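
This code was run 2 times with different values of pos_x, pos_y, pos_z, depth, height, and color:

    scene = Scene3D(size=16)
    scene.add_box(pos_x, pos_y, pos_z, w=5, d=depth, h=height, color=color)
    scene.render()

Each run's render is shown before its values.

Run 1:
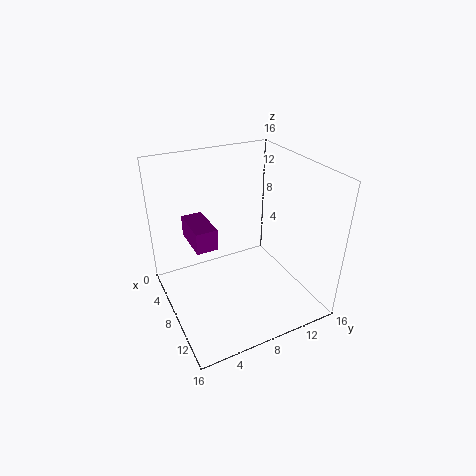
pos_x = 2; pos_y = 3.5; pos_z = 6.5; depth = 2.5; height = 2.5; color = 'purple'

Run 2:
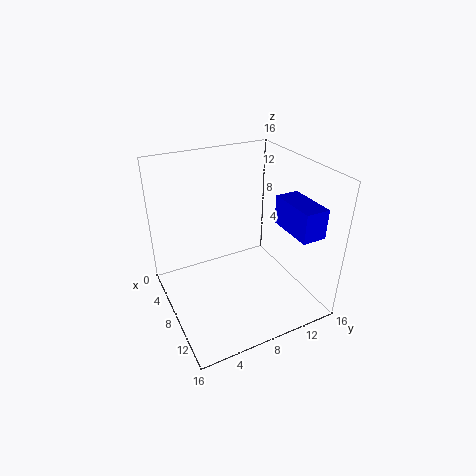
pos_x = 10.5; pos_y = 11; pos_z = 10.5; depth = 2.5; height = 3; color = 'blue'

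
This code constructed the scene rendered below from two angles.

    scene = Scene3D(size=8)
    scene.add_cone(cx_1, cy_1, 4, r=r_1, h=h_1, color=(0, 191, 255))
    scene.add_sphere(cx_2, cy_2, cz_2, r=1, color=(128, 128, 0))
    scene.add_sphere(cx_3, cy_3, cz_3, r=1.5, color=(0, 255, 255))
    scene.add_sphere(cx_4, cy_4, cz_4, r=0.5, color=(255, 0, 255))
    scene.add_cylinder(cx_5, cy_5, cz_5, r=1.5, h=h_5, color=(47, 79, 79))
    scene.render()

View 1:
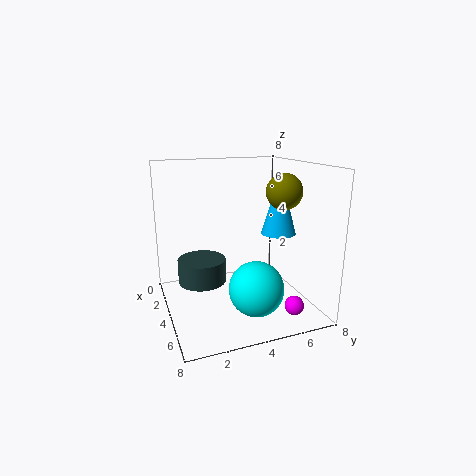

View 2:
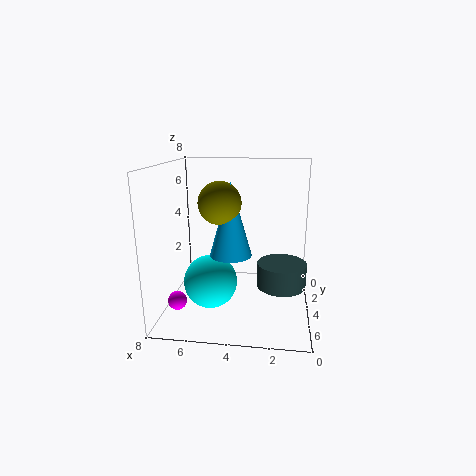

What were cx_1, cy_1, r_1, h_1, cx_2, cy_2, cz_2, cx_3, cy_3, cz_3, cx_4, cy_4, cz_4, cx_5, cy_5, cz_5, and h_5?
cx_1 = 4, cy_1 = 6.5, r_1 = 1, h_1 = 3.5, cx_2 = 4.5, cy_2 = 6.5, cz_2 = 6.5, cx_3 = 5.5, cy_3 = 4.5, cz_3 = 1.5, cx_4 = 7, cy_4 = 6, cz_4 = 1, cx_5 = 1.5, cy_5 = 2.5, cz_5 = 0.5, h_5 = 1.5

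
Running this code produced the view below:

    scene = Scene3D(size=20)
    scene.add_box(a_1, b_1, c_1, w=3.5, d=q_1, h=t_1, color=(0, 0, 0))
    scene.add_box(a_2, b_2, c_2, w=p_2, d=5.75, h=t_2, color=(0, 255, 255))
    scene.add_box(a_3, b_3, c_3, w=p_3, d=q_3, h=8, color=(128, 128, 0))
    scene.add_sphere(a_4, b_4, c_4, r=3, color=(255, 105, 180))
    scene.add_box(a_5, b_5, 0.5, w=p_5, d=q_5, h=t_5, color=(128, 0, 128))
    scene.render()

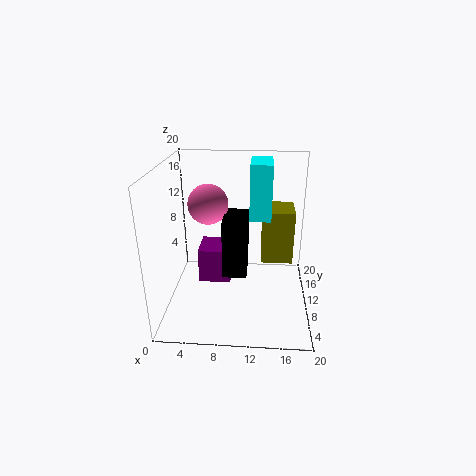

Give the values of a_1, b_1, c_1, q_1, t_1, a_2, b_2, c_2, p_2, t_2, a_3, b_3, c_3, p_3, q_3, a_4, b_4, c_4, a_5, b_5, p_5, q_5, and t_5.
a_1 = 7.75; b_1 = 9.5; c_1 = 3.75; q_1 = 6; t_1 = 8.5; a_2 = 11.5; b_2 = 10.5; c_2 = 12.25; p_2 = 3; t_2 = 7.75; a_3 = 13.25; b_3 = 12.5; c_3 = 4.75; p_3 = 4.75; q_3 = 5.25; a_4 = 5.25; b_4 = 14.25; c_4 = 13.25; a_5 = 3.5; b_5 = 13; p_5 = 5; q_5 = 5.25; t_5 = 5.5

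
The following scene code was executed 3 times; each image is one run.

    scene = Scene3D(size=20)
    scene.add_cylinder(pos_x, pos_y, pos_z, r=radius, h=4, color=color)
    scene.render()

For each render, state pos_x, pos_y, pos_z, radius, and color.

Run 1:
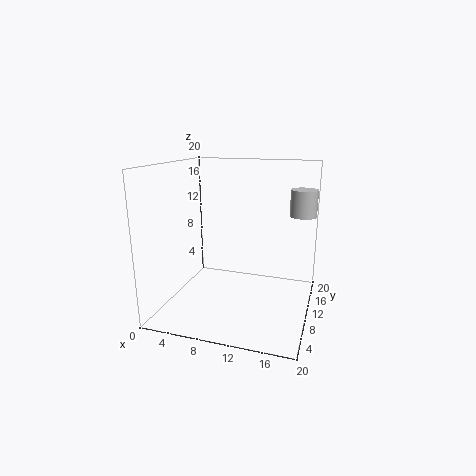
pos_x = 18
pos_y = 17
pos_z = 12
radius = 2
color = 'lightgray'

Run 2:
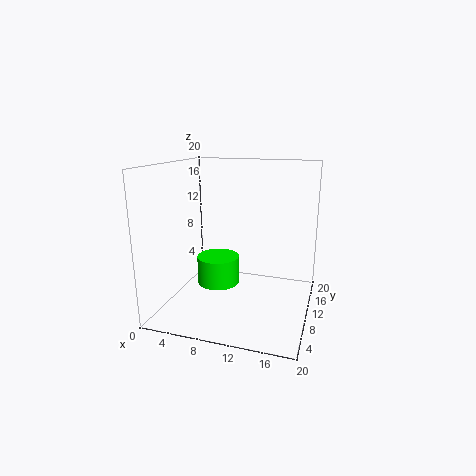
pos_x = 7
pos_y = 10
pos_z = 3
radius = 3
color = 'lime'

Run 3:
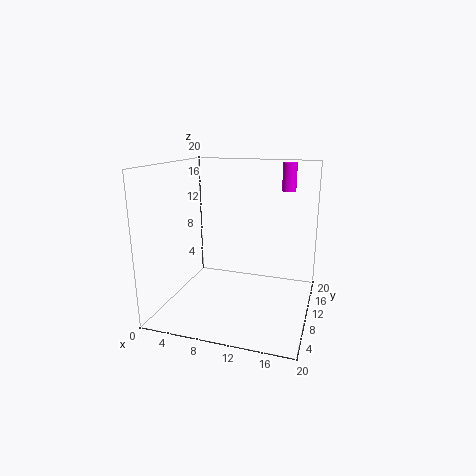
pos_x = 16
pos_y = 15
pos_z = 16
radius = 1
color = 'magenta'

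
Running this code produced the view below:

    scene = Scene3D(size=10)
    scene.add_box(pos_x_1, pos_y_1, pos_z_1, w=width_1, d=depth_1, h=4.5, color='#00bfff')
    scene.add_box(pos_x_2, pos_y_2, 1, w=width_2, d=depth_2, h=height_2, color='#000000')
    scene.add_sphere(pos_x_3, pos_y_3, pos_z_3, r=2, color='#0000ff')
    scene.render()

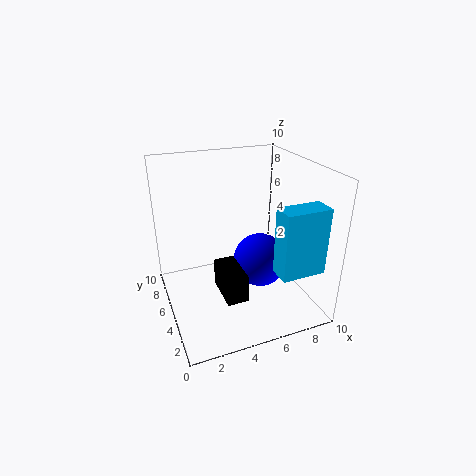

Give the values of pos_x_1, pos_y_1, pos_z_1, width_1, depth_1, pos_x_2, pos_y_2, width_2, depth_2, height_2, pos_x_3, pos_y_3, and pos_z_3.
pos_x_1 = 6.5; pos_y_1 = 1; pos_z_1 = 3.5; width_1 = 3; depth_1 = 1.5; pos_x_2 = 3.5; pos_y_2 = 3; width_2 = 1.5; depth_2 = 3; height_2 = 2; pos_x_3 = 7; pos_y_3 = 5.5; pos_z_3 = 2.5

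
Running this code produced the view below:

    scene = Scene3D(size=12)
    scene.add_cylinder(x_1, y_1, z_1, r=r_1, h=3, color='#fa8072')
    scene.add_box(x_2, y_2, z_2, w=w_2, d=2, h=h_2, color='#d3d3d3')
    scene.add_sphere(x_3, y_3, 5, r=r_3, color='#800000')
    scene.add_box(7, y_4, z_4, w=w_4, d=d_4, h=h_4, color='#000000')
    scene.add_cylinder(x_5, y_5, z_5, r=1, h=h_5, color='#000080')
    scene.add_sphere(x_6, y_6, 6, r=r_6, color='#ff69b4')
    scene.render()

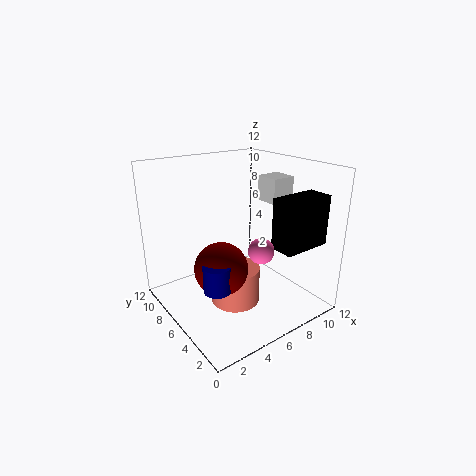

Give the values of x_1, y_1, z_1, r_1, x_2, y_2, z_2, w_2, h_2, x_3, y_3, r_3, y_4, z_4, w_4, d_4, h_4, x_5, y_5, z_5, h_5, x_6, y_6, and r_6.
x_1 = 5
y_1 = 5
z_1 = 1
r_1 = 2
x_2 = 8
y_2 = 4
z_2 = 9
w_2 = 2
h_2 = 2
x_3 = 3
y_3 = 4
r_3 = 2
y_4 = 1
z_4 = 6
w_4 = 4
d_4 = 2
h_4 = 4
x_5 = 2
y_5 = 3
z_5 = 4
h_5 = 2
x_6 = 6
y_6 = 3
r_6 = 1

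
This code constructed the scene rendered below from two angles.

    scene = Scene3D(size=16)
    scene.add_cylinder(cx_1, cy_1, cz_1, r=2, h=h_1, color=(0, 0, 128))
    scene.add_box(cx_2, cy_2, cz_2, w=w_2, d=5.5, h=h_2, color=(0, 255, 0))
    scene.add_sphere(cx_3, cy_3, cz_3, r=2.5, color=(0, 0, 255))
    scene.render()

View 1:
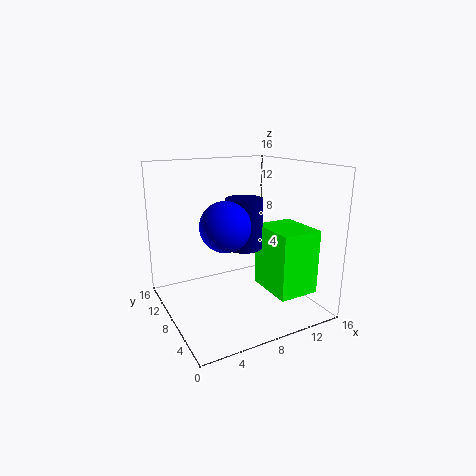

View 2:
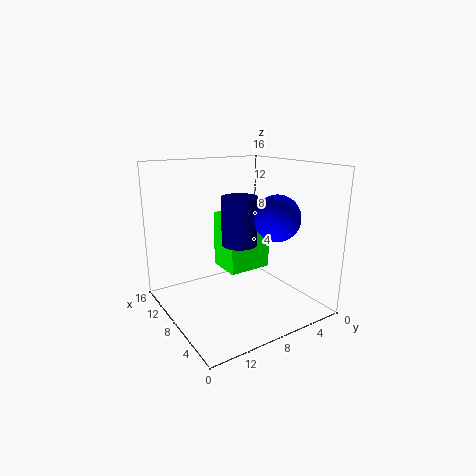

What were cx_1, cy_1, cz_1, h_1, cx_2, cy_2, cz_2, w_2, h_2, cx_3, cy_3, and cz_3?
cx_1 = 8.5
cy_1 = 7.5
cz_1 = 7
h_1 = 5.5
cx_2 = 10
cy_2 = 2
cz_2 = 2.5
w_2 = 4.5
h_2 = 7
cx_3 = 5
cy_3 = 5
cz_3 = 10.5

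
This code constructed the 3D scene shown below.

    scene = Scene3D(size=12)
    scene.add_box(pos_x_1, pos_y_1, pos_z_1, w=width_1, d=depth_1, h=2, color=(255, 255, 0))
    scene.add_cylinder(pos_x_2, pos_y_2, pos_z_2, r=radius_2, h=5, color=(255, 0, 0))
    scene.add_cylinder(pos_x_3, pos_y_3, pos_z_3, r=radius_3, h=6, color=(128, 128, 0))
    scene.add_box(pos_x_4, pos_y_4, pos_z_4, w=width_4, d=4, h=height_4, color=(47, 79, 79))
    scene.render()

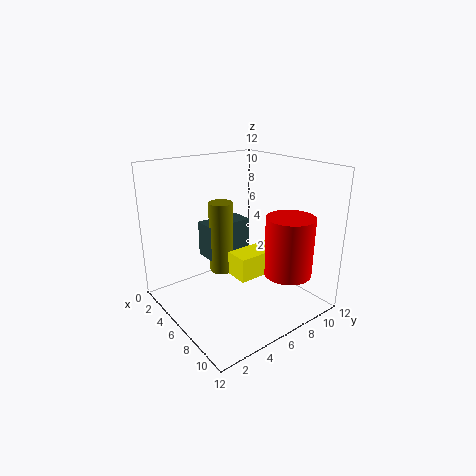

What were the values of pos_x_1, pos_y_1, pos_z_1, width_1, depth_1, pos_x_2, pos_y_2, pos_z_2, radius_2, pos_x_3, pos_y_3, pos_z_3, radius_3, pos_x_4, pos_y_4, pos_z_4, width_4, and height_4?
pos_x_1 = 6, pos_y_1 = 5, pos_z_1 = 3, width_1 = 2, depth_1 = 4, pos_x_2 = 9, pos_y_2 = 9, pos_z_2 = 3, radius_2 = 2, pos_x_3 = 5, pos_y_3 = 5, pos_z_3 = 3, radius_3 = 1, pos_x_4 = 3, pos_y_4 = 4, pos_z_4 = 4, width_4 = 2, height_4 = 3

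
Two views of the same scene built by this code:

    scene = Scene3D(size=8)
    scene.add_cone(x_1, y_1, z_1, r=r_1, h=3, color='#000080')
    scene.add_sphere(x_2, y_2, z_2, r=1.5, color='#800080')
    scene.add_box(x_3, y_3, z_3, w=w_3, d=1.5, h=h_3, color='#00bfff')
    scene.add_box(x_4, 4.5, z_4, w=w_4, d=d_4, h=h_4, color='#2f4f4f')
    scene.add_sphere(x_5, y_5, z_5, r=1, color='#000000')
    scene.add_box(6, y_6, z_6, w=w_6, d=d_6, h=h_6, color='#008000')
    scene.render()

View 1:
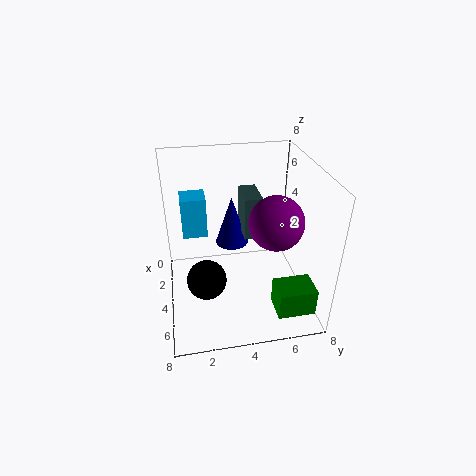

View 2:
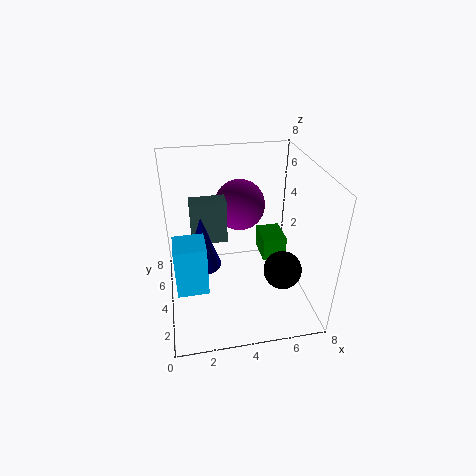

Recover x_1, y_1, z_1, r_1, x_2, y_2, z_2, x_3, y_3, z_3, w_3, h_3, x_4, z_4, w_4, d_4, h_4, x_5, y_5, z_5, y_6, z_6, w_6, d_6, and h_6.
x_1 = 2, y_1 = 4, z_1 = 2.5, r_1 = 1, x_2 = 4.5, y_2 = 6, z_2 = 5, x_3 = 0.5, y_3 = 1, z_3 = 3, w_3 = 1.5, h_3 = 2.5, x_4 = 1.5, z_4 = 3.5, w_4 = 2, d_4 = 1, h_4 = 2.5, x_5 = 6, y_5 = 2, z_5 = 3, y_6 = 5.5, z_6 = 1, w_6 = 1.5, d_6 = 2, h_6 = 1.5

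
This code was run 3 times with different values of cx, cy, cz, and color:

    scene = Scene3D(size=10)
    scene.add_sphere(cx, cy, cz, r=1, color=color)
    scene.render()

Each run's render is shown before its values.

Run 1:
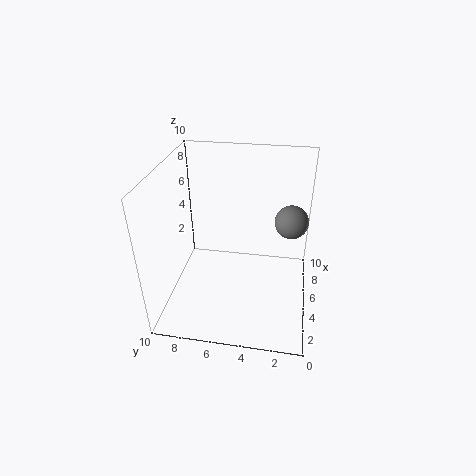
cx = 3.5, cy = 1.5, cz = 7.5, color = 'gray'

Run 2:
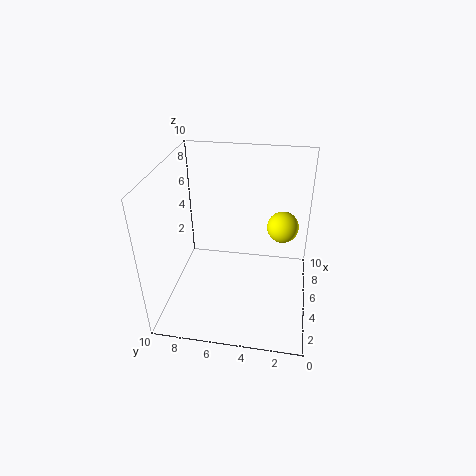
cx = 4.5, cy = 2, cz = 6.5, color = 'yellow'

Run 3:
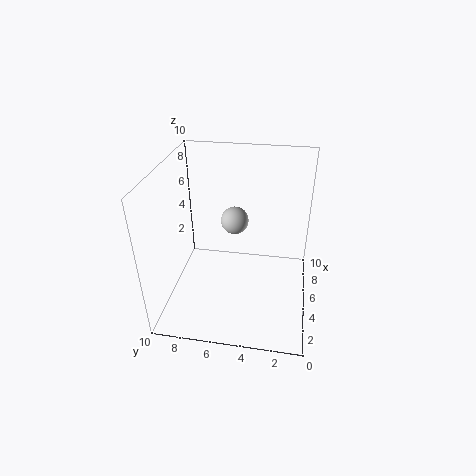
cx = 6.5, cy = 5.5, cz = 5.5, color = 'lightgray'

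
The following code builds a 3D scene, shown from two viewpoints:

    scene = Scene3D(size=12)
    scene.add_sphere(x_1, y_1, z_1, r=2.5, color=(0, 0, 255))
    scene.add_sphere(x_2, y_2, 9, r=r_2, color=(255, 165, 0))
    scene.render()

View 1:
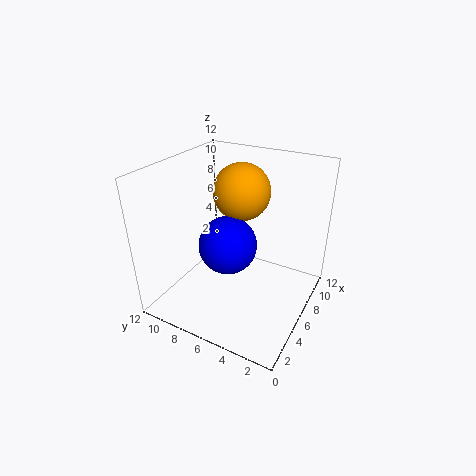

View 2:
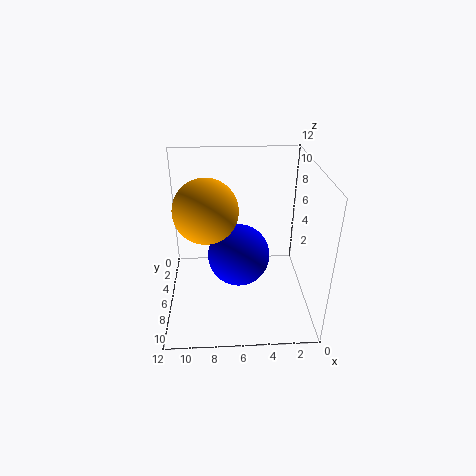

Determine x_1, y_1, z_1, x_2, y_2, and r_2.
x_1 = 6; y_1 = 7; z_1 = 5; x_2 = 8.5; y_2 = 7; r_2 = 2.5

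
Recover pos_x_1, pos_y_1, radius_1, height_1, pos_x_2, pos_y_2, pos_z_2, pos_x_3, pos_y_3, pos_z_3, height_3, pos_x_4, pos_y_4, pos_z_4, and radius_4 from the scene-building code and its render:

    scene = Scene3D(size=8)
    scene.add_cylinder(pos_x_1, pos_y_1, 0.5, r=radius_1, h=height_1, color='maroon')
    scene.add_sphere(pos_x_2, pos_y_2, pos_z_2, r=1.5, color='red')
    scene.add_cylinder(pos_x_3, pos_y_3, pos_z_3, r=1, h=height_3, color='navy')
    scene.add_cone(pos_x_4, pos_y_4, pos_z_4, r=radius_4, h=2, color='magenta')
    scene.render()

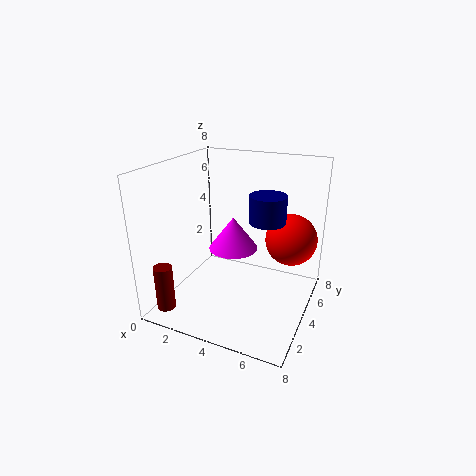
pos_x_1 = 1
pos_y_1 = 1
radius_1 = 0.5
height_1 = 2.5
pos_x_2 = 6.5
pos_y_2 = 6
pos_z_2 = 3.5
pos_x_3 = 5.5
pos_y_3 = 4.5
pos_z_3 = 5
height_3 = 1.5
pos_x_4 = 3
pos_y_4 = 5.5
pos_z_4 = 2.5
radius_4 = 1.5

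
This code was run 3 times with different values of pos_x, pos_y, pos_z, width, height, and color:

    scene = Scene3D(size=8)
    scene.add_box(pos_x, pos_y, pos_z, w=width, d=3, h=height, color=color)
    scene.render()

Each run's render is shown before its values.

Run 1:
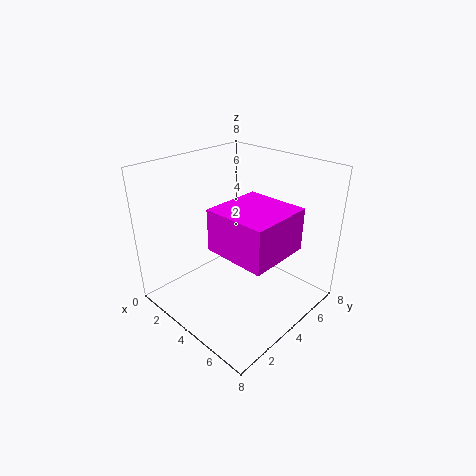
pos_x = 5, pos_y = 1, pos_z = 5, width = 3, height = 2, color = 'magenta'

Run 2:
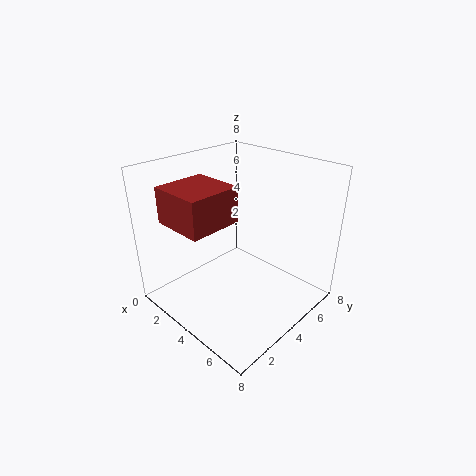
pos_x = 1, pos_y = 1, pos_z = 5, width = 3, height = 2, color = 'brown'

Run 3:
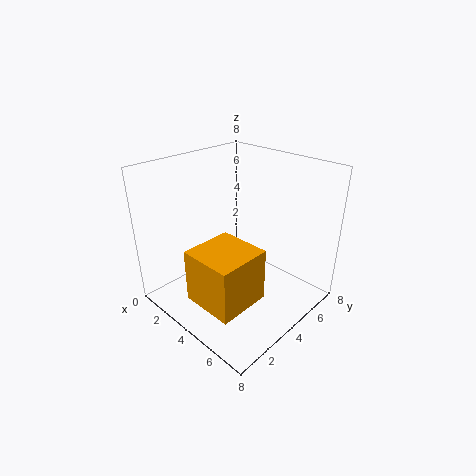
pos_x = 3, pos_y = 1, pos_z = 1, width = 3, height = 3, color = 'orange'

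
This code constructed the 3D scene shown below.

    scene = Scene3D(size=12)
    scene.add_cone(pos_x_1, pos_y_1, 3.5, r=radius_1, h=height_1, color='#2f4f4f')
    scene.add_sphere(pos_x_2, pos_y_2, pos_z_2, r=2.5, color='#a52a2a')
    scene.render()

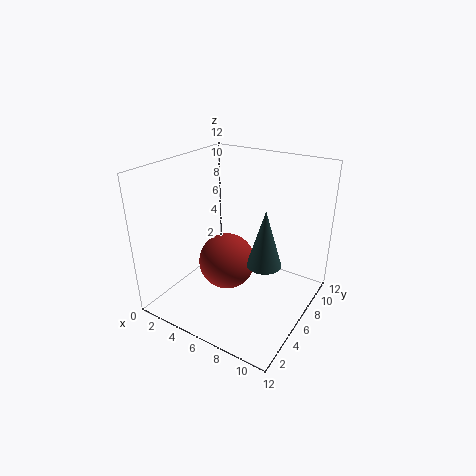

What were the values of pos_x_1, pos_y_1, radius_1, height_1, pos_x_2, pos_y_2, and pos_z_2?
pos_x_1 = 8, pos_y_1 = 7, radius_1 = 1.5, height_1 = 5, pos_x_2 = 4.5, pos_y_2 = 6.5, pos_z_2 = 3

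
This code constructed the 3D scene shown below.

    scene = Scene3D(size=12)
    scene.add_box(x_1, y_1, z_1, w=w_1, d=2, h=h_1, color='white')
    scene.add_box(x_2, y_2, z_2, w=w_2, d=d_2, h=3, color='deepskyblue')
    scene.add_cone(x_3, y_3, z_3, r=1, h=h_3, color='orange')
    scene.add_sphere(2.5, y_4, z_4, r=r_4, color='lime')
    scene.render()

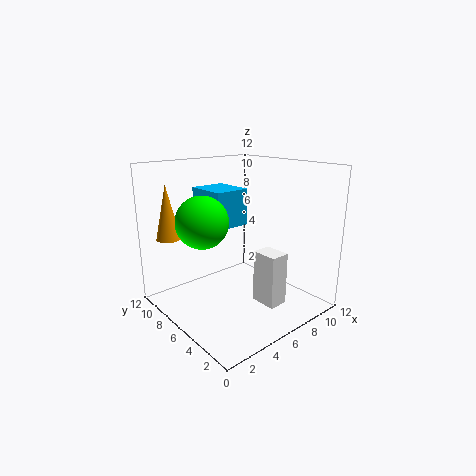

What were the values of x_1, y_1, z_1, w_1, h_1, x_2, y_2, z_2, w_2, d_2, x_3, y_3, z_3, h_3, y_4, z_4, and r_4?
x_1 = 5, y_1 = 1, z_1 = 2, w_1 = 1.5, h_1 = 4, x_2 = 4, y_2 = 6, z_2 = 7, w_2 = 3, d_2 = 3.5, x_3 = 1.5, y_3 = 9.5, z_3 = 6, h_3 = 4.5, y_4 = 6, z_4 = 8, r_4 = 2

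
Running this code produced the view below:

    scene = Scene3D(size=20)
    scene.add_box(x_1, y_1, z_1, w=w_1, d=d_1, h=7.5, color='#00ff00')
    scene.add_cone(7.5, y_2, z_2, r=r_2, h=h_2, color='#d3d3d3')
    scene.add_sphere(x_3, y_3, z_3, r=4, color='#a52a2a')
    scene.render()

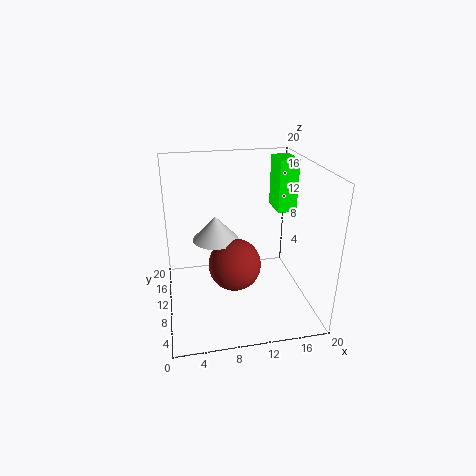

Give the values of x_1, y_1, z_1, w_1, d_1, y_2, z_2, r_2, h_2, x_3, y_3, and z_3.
x_1 = 16.25
y_1 = 11.75
z_1 = 12.5
w_1 = 2.75
d_1 = 4.5
y_2 = 14.75
z_2 = 7.75
r_2 = 3.5
h_2 = 3.75
x_3 = 10
y_3 = 12.5
z_3 = 4.25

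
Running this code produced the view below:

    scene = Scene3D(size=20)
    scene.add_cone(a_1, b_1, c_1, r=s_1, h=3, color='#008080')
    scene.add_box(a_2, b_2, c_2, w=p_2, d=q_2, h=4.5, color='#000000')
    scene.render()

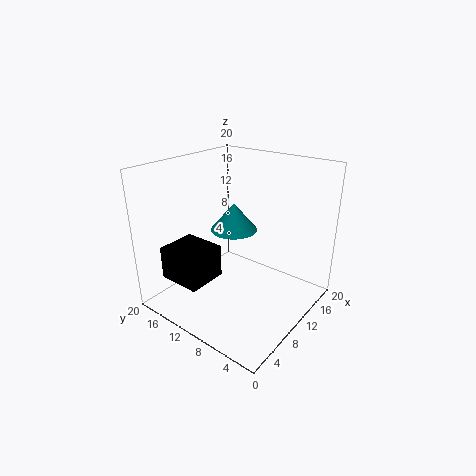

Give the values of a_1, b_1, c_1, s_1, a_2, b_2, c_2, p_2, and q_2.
a_1 = 3.5; b_1 = 5.5; c_1 = 15; s_1 = 2.5; a_2 = 2; b_2 = 11; c_2 = 5; p_2 = 5.5; q_2 = 6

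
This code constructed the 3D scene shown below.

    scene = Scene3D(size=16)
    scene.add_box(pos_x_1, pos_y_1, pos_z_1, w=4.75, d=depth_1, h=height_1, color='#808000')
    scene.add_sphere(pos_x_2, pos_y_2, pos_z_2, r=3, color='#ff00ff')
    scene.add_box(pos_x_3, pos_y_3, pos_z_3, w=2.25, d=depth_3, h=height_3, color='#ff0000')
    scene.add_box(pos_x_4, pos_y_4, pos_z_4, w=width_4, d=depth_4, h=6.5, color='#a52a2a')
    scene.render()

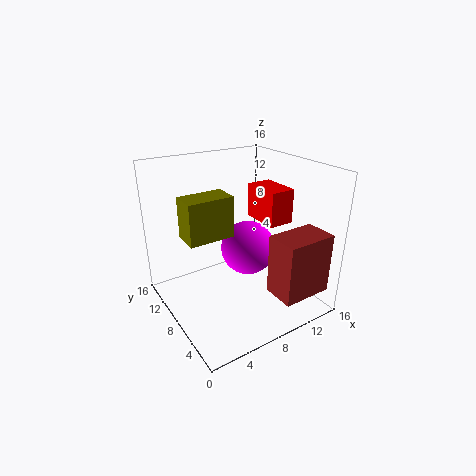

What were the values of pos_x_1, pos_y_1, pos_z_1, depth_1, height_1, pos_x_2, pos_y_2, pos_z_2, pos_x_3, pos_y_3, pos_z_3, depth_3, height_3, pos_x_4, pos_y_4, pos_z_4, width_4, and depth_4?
pos_x_1 = 1.5
pos_y_1 = 6
pos_z_1 = 9.5
depth_1 = 2.75
height_1 = 4.25
pos_x_2 = 9
pos_y_2 = 7.5
pos_z_2 = 6.75
pos_x_3 = 6.5
pos_y_3 = 0.5
pos_z_3 = 12.5
depth_3 = 3.5
height_3 = 3
pos_x_4 = 9
pos_y_4 = 0.25
pos_z_4 = 3.25
width_4 = 5.5
depth_4 = 3.5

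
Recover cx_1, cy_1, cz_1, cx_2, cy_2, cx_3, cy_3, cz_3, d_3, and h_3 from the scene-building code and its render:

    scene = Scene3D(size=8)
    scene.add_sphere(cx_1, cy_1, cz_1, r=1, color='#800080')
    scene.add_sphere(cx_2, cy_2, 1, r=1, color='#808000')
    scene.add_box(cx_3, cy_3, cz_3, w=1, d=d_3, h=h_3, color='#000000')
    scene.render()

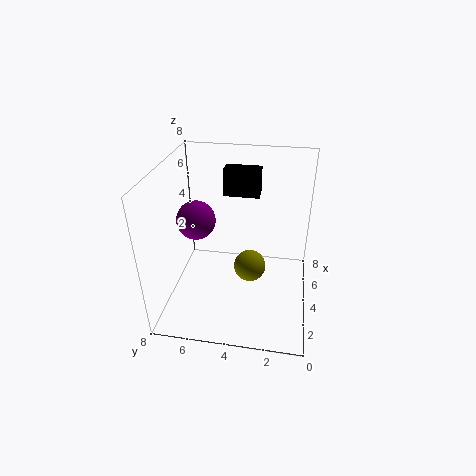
cx_1 = 3
cy_1 = 6
cz_1 = 5.5
cx_2 = 5.5
cy_2 = 3.5
cx_3 = 5
cy_3 = 3
cz_3 = 6
d_3 = 2
h_3 = 1.5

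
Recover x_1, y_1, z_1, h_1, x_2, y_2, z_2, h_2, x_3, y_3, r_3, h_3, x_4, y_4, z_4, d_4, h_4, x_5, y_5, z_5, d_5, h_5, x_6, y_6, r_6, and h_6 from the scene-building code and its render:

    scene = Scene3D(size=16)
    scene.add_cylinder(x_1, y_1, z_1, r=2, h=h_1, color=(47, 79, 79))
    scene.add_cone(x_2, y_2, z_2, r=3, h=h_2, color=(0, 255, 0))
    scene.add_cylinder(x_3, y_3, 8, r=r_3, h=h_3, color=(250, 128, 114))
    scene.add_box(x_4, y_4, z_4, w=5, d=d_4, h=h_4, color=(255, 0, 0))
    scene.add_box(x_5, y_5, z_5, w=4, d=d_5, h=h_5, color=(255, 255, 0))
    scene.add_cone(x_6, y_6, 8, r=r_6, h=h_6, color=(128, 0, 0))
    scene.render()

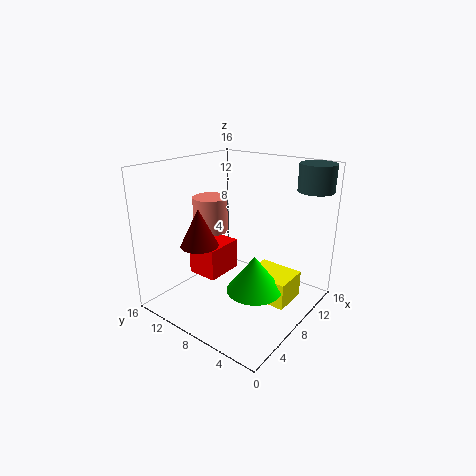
x_1 = 14
y_1 = 2
z_1 = 13
h_1 = 3
x_2 = 7
y_2 = 5
z_2 = 3
h_2 = 4
x_3 = 8
y_3 = 12
r_3 = 2
h_3 = 4
x_4 = 8
y_4 = 12
z_4 = 1
d_4 = 4
h_4 = 4
x_5 = 8
y_5 = 2
z_5 = 1
d_5 = 5
h_5 = 3
x_6 = 4
y_6 = 10
r_6 = 2
h_6 = 4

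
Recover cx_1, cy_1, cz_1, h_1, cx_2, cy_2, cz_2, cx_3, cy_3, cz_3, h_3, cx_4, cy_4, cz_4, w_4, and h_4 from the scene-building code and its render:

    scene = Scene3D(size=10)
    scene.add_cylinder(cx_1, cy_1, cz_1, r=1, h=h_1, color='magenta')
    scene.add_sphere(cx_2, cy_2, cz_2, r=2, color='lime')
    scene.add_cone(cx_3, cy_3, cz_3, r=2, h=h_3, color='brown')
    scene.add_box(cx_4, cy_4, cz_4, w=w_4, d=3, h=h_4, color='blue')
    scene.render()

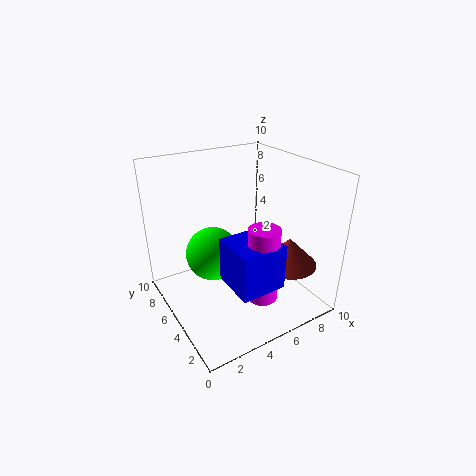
cx_1 = 5
cy_1 = 2
cz_1 = 2
h_1 = 5
cx_2 = 4
cy_2 = 7
cz_2 = 3
cx_3 = 8
cy_3 = 3
cz_3 = 3
h_3 = 2
cx_4 = 3
cy_4 = 1
cz_4 = 3
w_4 = 3
h_4 = 3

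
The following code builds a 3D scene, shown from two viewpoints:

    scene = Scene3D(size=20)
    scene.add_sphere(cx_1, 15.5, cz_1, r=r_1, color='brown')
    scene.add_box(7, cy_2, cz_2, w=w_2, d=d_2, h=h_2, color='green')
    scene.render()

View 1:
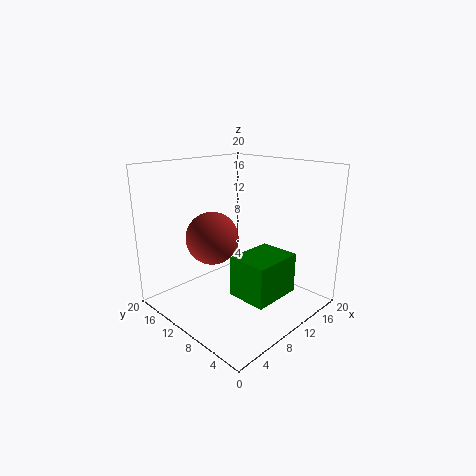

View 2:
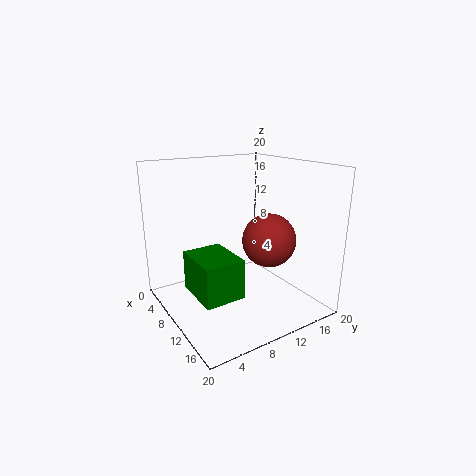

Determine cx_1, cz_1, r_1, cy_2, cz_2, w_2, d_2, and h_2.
cx_1 = 10; cz_1 = 8.5; r_1 = 4; cy_2 = 3; cz_2 = 3; w_2 = 7; d_2 = 5.5; h_2 = 5.5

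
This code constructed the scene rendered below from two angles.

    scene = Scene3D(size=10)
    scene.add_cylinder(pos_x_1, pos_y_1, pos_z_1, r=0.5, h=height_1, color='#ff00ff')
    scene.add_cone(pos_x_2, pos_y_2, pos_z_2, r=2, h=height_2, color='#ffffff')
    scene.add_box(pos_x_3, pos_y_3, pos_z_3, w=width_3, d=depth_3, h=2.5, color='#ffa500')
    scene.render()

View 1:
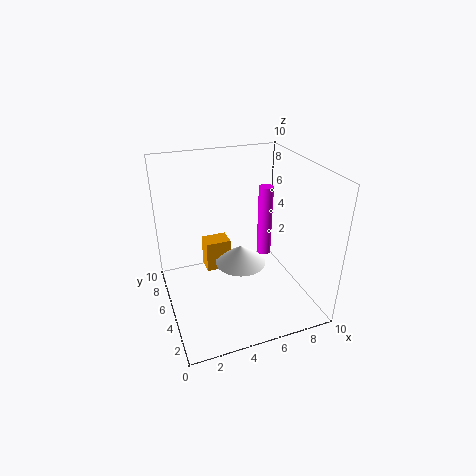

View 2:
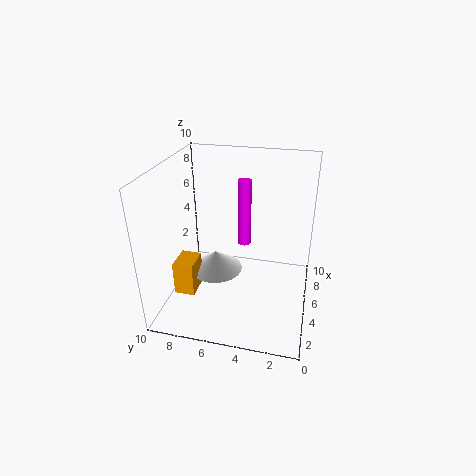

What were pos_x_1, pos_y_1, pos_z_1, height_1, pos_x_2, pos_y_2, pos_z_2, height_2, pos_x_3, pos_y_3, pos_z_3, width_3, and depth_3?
pos_x_1 = 7; pos_y_1 = 5; pos_z_1 = 3.5; height_1 = 5; pos_x_2 = 6; pos_y_2 = 7; pos_z_2 = 1.5; height_2 = 1.5; pos_x_3 = 3.5; pos_y_3 = 8; pos_z_3 = 0.5; width_3 = 2; depth_3 = 1.5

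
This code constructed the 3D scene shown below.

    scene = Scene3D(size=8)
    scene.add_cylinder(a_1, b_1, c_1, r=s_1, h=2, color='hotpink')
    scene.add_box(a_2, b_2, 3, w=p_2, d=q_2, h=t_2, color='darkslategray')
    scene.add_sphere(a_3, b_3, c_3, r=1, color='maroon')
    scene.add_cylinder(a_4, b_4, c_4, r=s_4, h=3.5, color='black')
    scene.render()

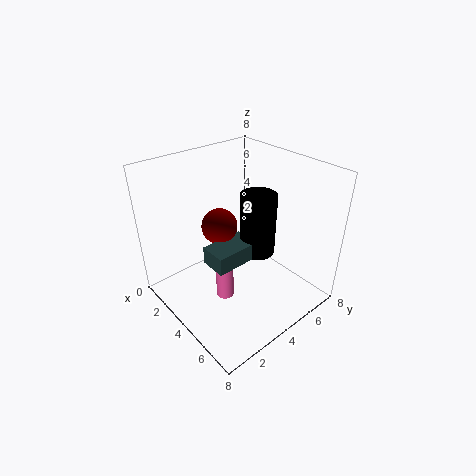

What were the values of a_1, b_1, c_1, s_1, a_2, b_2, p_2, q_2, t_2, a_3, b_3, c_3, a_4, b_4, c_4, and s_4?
a_1 = 4; b_1 = 3; c_1 = 0.5; s_1 = 0.5; a_2 = 3.5; b_2 = 2; p_2 = 1.5; q_2 = 2.5; t_2 = 1; a_3 = 3; b_3 = 3.5; c_3 = 4.5; a_4 = 4.5; b_4 = 5; c_4 = 3; s_4 = 1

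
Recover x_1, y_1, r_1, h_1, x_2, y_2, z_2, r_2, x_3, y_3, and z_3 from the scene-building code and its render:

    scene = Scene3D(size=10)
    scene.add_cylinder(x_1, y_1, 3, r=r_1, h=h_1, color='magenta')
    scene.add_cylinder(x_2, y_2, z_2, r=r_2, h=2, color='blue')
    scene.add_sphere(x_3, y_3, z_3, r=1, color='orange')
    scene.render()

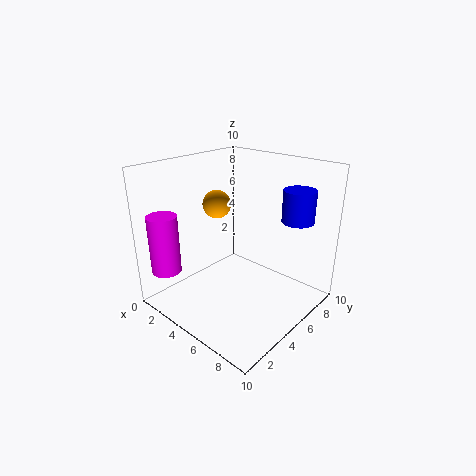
x_1 = 2
y_1 = 1
r_1 = 1
h_1 = 4
x_2 = 9
y_2 = 6
z_2 = 7
r_2 = 1
x_3 = 3
y_3 = 5
z_3 = 7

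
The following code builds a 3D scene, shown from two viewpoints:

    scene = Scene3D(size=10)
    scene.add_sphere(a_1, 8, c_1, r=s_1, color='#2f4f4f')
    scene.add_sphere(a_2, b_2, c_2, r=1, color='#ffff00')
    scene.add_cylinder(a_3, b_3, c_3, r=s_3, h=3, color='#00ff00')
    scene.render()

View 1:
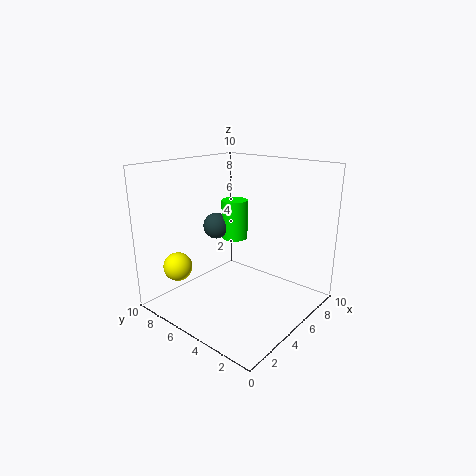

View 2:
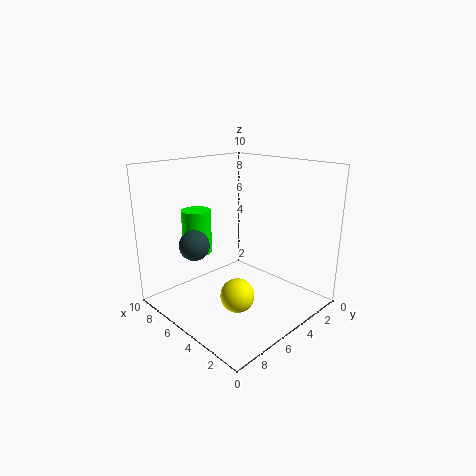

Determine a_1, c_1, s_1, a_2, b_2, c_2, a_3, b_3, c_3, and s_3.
a_1 = 6, c_1 = 5, s_1 = 1, a_2 = 2, b_2 = 8, c_2 = 3, a_3 = 7, b_3 = 7, c_3 = 4, s_3 = 1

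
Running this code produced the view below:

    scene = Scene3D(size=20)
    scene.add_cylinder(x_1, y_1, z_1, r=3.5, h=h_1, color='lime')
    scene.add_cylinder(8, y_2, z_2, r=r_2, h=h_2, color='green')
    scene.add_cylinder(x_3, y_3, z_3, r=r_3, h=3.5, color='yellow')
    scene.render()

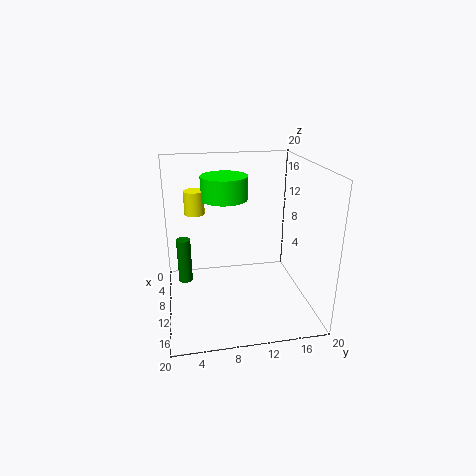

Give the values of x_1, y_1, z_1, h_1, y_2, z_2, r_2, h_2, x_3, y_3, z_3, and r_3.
x_1 = 4.5; y_1 = 9; z_1 = 14; h_1 = 3.5; y_2 = 2.5; z_2 = 3; r_2 = 1; h_2 = 6.5; x_3 = 4.5; y_3 = 4.5; z_3 = 12; r_3 = 1.5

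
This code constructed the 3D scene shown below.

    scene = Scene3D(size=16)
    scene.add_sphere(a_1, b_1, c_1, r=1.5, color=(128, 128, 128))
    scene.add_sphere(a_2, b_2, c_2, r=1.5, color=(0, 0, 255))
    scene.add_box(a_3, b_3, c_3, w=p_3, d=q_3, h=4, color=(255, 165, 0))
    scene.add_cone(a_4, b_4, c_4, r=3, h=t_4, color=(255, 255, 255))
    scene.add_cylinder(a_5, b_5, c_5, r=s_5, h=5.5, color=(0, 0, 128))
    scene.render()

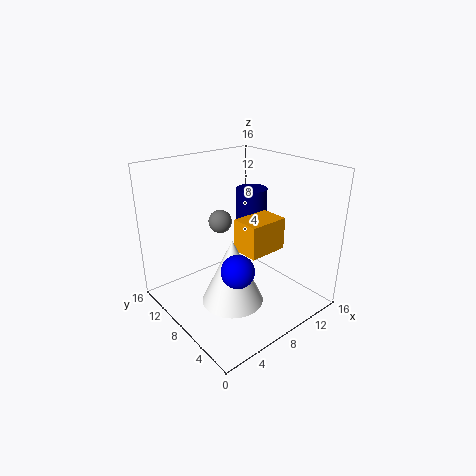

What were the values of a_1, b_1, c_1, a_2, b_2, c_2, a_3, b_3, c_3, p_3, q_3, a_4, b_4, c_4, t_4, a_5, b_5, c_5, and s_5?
a_1 = 10
b_1 = 14
c_1 = 7.5
a_2 = 3
b_2 = 2
c_2 = 8.5
a_3 = 9.5
b_3 = 7
c_3 = 5
p_3 = 5
q_3 = 3.5
a_4 = 4
b_4 = 4
c_4 = 4
t_4 = 6.5
a_5 = 14
b_5 = 12.5
c_5 = 6
s_5 = 2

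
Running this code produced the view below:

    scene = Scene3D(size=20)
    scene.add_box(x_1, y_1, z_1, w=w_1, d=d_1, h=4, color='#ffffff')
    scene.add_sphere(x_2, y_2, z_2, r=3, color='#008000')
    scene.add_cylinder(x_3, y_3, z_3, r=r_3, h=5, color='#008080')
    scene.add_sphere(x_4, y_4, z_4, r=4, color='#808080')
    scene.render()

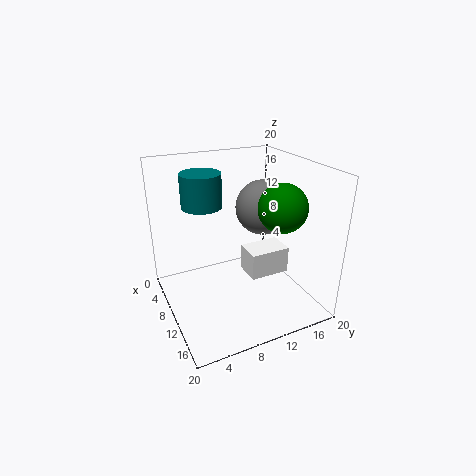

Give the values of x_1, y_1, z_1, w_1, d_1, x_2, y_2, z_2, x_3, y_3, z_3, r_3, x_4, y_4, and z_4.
x_1 = 7
y_1 = 12
z_1 = 3
w_1 = 4
d_1 = 6
x_2 = 16
y_2 = 13
z_2 = 16
x_3 = 4
y_3 = 7
z_3 = 13
r_3 = 3
x_4 = 8
y_4 = 15
z_4 = 13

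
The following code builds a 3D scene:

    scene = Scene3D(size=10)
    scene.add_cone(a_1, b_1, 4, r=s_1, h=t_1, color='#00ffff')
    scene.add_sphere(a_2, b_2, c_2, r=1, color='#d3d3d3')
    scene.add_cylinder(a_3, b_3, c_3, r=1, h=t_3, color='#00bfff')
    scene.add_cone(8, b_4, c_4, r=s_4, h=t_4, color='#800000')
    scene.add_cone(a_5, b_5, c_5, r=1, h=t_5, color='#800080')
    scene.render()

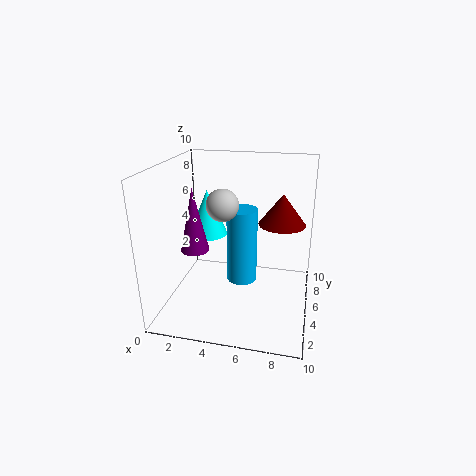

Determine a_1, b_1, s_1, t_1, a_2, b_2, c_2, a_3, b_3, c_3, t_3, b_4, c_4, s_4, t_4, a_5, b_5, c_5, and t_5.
a_1 = 2
b_1 = 7.5
s_1 = 1.5
t_1 = 3.5
a_2 = 4.5
b_2 = 3
c_2 = 8
a_3 = 5.5
b_3 = 4
c_3 = 2.5
t_3 = 5
b_4 = 4.5
c_4 = 6.5
s_4 = 1.5
t_4 = 2
a_5 = 2
b_5 = 4.5
c_5 = 4
t_5 = 4.5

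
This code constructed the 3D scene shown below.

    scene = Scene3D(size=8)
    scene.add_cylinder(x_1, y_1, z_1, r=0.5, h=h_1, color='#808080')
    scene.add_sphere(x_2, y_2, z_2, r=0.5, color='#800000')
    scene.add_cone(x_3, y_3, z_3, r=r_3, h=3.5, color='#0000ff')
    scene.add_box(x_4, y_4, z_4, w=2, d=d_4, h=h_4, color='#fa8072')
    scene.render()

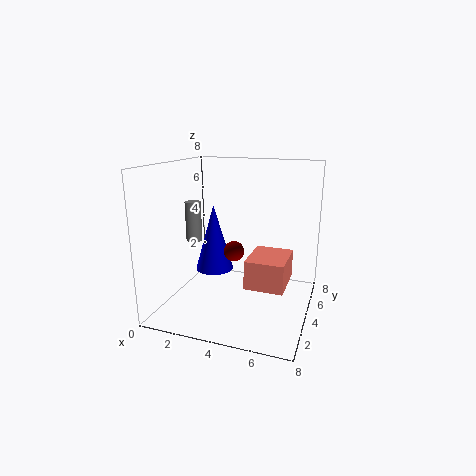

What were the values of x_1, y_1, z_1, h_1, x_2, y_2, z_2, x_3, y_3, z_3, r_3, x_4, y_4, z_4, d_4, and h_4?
x_1 = 0.5
y_1 = 5.5
z_1 = 3
h_1 = 2.5
x_2 = 4.5
y_2 = 2
z_2 = 4
x_3 = 3
y_3 = 3
z_3 = 2.5
r_3 = 1
x_4 = 5
y_4 = 2
z_4 = 2
d_4 = 2.5
h_4 = 1.5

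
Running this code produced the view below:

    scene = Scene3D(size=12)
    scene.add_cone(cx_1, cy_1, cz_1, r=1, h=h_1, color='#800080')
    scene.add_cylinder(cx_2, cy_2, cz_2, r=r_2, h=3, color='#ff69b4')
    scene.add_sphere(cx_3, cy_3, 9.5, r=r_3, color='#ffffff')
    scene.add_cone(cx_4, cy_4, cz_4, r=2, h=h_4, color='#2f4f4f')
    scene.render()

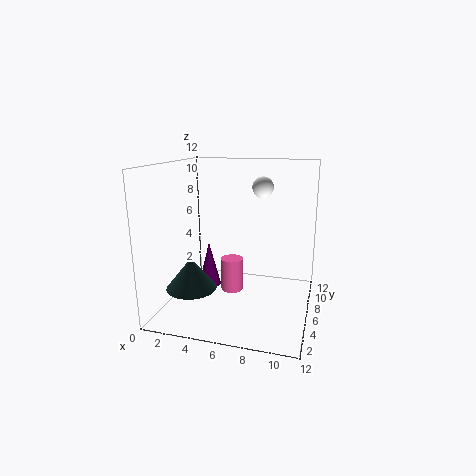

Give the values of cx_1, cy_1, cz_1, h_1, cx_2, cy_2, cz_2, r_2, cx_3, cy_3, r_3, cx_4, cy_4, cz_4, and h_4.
cx_1 = 3, cy_1 = 7, cz_1 = 1, h_1 = 4, cx_2 = 5, cy_2 = 7.5, cz_2 = 0.5, r_2 = 1, cx_3 = 7, cy_3 = 11, r_3 = 1, cx_4 = 3, cy_4 = 3, cz_4 = 2.5, h_4 = 2.5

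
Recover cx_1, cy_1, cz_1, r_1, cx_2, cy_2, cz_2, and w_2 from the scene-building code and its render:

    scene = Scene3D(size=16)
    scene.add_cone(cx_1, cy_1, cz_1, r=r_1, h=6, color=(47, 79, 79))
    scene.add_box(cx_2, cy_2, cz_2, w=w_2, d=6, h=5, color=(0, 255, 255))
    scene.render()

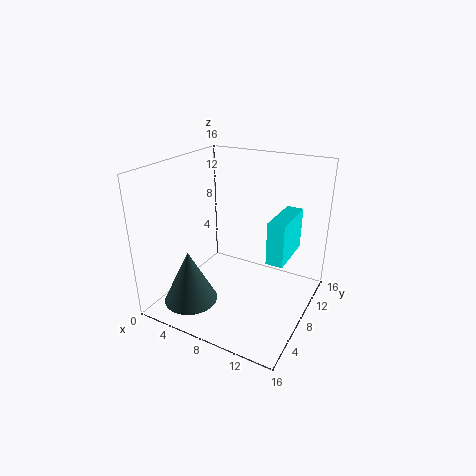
cx_1 = 4; cy_1 = 4; cz_1 = 1; r_1 = 3; cx_2 = 11; cy_2 = 9; cz_2 = 5; w_2 = 2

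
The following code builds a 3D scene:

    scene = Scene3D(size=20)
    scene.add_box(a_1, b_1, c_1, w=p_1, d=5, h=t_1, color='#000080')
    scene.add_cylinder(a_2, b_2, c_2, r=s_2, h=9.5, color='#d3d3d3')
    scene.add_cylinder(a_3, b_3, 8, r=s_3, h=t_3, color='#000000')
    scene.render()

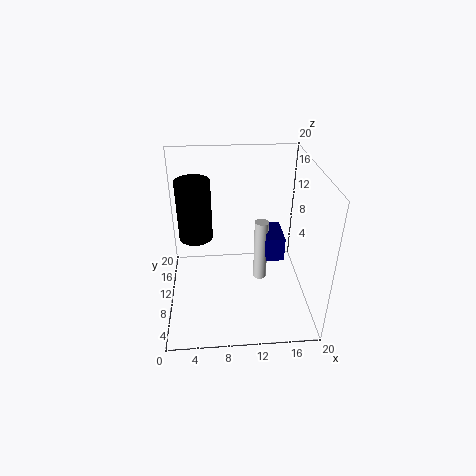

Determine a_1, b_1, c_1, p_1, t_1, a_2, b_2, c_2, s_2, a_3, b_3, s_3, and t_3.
a_1 = 14; b_1 = 9; c_1 = 6.5; p_1 = 2.5; t_1 = 3.5; a_2 = 13.5; b_2 = 11.5; c_2 = 2; s_2 = 1; a_3 = 4; b_3 = 14; s_3 = 2.5; t_3 = 9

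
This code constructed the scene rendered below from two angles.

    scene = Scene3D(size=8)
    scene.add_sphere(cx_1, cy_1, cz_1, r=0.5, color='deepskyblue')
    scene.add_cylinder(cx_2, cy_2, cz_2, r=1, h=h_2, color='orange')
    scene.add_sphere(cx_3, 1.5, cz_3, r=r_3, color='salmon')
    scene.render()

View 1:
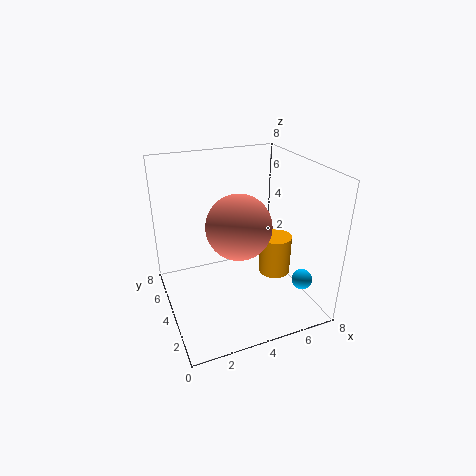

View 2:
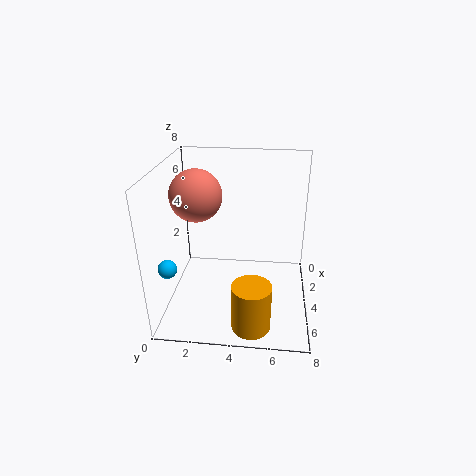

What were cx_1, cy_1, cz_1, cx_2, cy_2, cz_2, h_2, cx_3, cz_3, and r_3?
cx_1 = 6
cy_1 = 0.5
cz_1 = 3
cx_2 = 7
cy_2 = 5
cz_2 = 0.5
h_2 = 2.5
cx_3 = 3
cz_3 = 6
r_3 = 1.5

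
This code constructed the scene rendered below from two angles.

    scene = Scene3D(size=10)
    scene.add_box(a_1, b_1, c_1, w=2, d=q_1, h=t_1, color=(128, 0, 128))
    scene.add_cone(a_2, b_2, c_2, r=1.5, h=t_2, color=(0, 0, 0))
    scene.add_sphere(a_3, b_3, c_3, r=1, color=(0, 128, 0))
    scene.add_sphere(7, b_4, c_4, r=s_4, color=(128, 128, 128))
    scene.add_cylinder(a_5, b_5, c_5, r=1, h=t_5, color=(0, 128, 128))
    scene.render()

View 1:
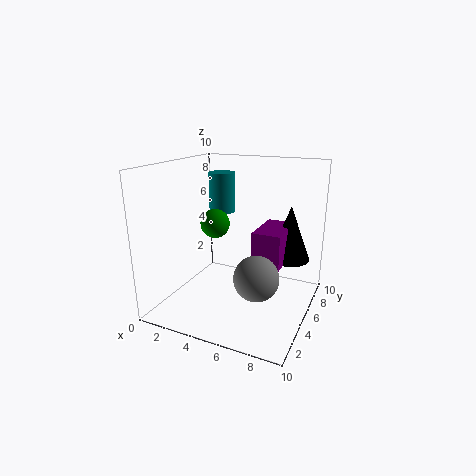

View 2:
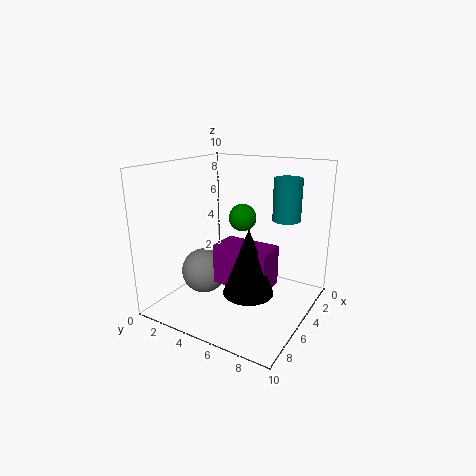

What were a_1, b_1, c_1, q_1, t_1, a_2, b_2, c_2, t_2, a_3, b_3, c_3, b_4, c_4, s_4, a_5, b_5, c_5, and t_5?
a_1 = 6; b_1 = 5; c_1 = 3; q_1 = 3.5; t_1 = 2.5; a_2 = 8; b_2 = 7.5; c_2 = 3; t_2 = 4; a_3 = 3.5; b_3 = 4.5; c_3 = 6; b_4 = 3.5; c_4 = 3; s_4 = 1.5; a_5 = 2.5; b_5 = 7.5; c_5 = 6; t_5 = 3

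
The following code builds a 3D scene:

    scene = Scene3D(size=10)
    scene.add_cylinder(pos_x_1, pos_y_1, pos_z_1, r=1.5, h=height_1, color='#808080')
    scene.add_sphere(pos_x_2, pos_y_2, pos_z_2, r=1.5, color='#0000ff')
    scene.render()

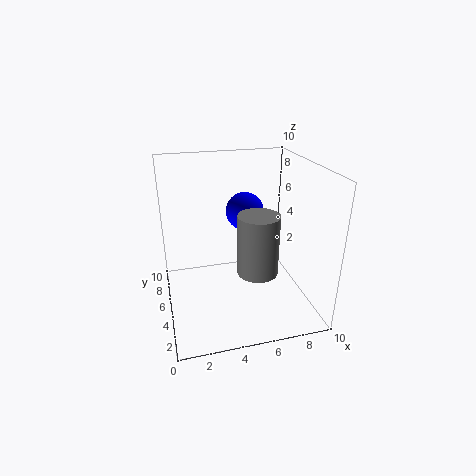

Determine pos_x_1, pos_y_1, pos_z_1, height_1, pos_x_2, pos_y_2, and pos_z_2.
pos_x_1 = 6.5
pos_y_1 = 5
pos_z_1 = 2
height_1 = 4.5
pos_x_2 = 6.5
pos_y_2 = 8.5
pos_z_2 = 5.5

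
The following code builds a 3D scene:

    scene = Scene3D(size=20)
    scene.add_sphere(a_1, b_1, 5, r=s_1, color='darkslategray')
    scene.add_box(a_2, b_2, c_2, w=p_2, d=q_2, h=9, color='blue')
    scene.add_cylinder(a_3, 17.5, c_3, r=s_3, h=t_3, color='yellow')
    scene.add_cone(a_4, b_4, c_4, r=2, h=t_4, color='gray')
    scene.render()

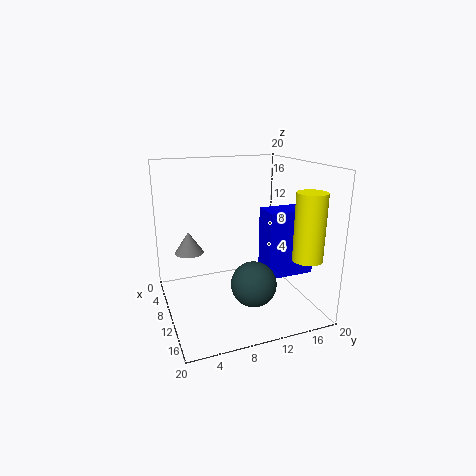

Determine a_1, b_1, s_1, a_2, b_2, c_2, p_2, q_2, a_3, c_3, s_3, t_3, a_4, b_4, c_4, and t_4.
a_1 = 14.5; b_1 = 10.5; s_1 = 3; a_2 = 11.5; b_2 = 12.5; c_2 = 5.5; p_2 = 3.5; q_2 = 6.5; a_3 = 16; c_3 = 8; s_3 = 2; t_3 = 9; a_4 = 8; b_4 = 3.5; c_4 = 8; t_4 = 3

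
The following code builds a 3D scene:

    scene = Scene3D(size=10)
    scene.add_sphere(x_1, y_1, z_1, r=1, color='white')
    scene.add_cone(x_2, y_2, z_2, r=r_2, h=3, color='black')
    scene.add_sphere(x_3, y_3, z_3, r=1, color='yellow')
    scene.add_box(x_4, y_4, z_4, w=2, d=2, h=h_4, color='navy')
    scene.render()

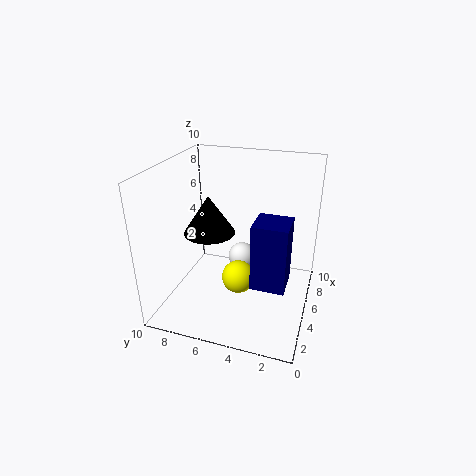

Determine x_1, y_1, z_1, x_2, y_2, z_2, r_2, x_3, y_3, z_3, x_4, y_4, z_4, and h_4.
x_1 = 6; y_1 = 5; z_1 = 3; x_2 = 7; y_2 = 8; z_2 = 4; r_2 = 2; x_3 = 2; y_3 = 4; z_3 = 4; x_4 = 1; y_4 = 1; z_4 = 4; h_4 = 4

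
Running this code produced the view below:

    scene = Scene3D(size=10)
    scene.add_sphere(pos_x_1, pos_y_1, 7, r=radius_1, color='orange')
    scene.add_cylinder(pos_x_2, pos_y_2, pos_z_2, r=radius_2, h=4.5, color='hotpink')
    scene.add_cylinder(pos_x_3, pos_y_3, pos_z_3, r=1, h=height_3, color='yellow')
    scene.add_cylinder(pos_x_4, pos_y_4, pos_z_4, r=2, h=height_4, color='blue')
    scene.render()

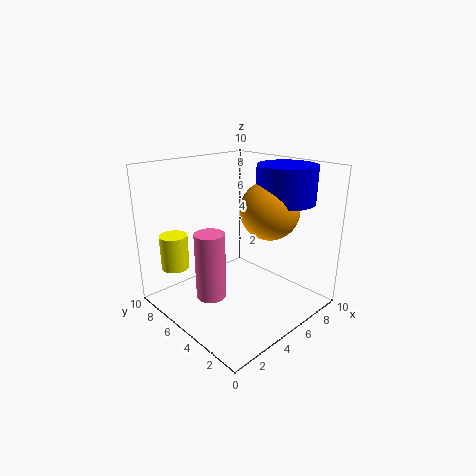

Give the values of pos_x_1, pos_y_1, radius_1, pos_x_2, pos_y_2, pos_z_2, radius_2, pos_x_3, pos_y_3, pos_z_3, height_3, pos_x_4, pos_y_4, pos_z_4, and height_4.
pos_x_1 = 6.5
pos_y_1 = 3.5
radius_1 = 2
pos_x_2 = 2.5
pos_y_2 = 5
pos_z_2 = 1.5
radius_2 = 1
pos_x_3 = 2
pos_y_3 = 8.5
pos_z_3 = 2.5
height_3 = 2.5
pos_x_4 = 7.5
pos_y_4 = 3
pos_z_4 = 7.5
height_4 = 2.5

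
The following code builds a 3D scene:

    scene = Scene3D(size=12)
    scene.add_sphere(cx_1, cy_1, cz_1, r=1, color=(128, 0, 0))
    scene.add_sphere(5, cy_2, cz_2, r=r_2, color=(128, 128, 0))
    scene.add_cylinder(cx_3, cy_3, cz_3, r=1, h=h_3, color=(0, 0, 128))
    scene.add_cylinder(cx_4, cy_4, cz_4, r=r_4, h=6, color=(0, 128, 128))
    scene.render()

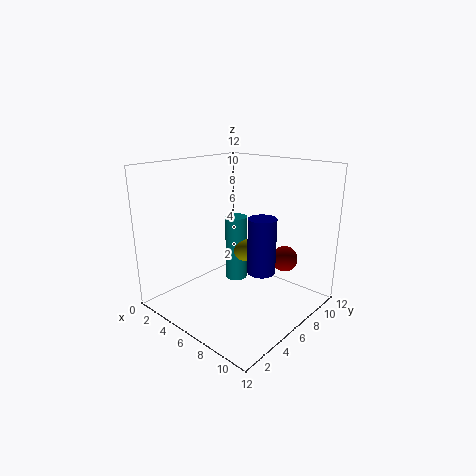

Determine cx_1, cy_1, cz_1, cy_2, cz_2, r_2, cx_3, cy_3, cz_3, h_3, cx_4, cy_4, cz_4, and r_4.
cx_1 = 10; cy_1 = 7; cz_1 = 5; cy_2 = 8; cz_2 = 4; r_2 = 1; cx_3 = 10; cy_3 = 4; cz_3 = 5; h_3 = 4; cx_4 = 4; cy_4 = 8; cz_4 = 1; r_4 = 1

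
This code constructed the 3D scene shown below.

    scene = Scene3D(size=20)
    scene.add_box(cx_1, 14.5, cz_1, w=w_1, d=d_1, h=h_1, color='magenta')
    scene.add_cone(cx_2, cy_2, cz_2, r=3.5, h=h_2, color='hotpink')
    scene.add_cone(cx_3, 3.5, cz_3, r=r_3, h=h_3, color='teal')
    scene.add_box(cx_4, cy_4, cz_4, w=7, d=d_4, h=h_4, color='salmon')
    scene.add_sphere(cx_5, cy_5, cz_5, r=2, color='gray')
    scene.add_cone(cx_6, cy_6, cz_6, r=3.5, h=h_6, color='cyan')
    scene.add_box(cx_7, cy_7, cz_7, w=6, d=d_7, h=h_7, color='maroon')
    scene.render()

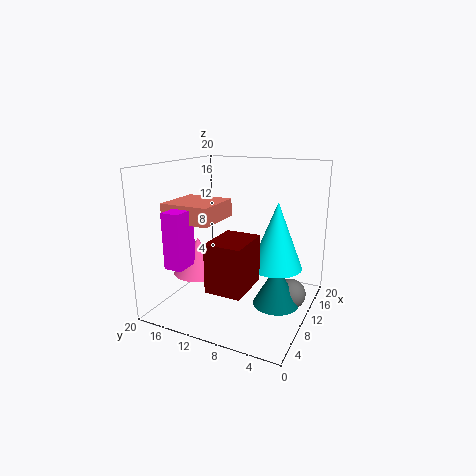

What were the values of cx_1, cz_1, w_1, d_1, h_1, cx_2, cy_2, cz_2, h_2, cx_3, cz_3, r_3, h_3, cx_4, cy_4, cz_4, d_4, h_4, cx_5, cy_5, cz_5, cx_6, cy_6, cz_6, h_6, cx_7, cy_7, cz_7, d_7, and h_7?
cx_1 = 2.5
cz_1 = 7
w_1 = 3.5
d_1 = 2.5
h_1 = 7.5
cx_2 = 7.5
cy_2 = 15
cz_2 = 5
h_2 = 5
cx_3 = 8
cz_3 = 2.5
r_3 = 3
h_3 = 5.5
cx_4 = 5
cy_4 = 12
cz_4 = 12.5
d_4 = 7
h_4 = 2.5
cx_5 = 9.5
cy_5 = 2
cz_5 = 3.5
cx_6 = 10.5
cy_6 = 4.5
cz_6 = 6.5
h_6 = 9
cx_7 = 1
cy_7 = 5.5
cz_7 = 6
d_7 = 4.5
h_7 = 6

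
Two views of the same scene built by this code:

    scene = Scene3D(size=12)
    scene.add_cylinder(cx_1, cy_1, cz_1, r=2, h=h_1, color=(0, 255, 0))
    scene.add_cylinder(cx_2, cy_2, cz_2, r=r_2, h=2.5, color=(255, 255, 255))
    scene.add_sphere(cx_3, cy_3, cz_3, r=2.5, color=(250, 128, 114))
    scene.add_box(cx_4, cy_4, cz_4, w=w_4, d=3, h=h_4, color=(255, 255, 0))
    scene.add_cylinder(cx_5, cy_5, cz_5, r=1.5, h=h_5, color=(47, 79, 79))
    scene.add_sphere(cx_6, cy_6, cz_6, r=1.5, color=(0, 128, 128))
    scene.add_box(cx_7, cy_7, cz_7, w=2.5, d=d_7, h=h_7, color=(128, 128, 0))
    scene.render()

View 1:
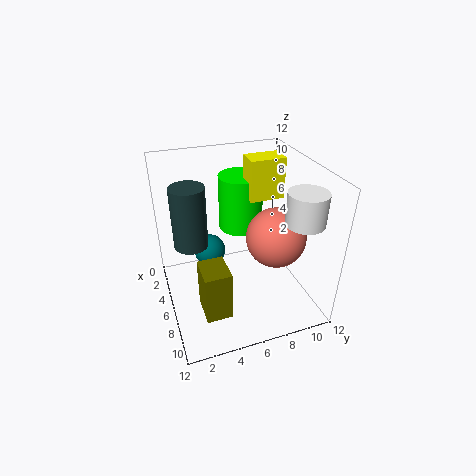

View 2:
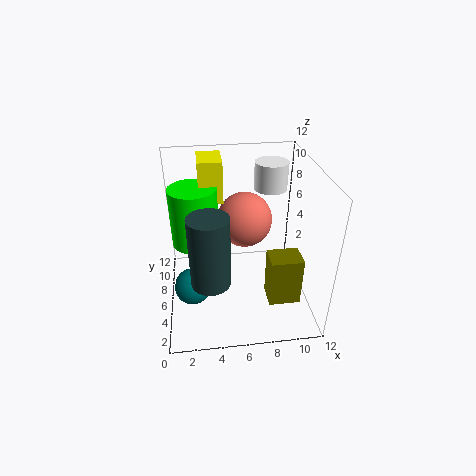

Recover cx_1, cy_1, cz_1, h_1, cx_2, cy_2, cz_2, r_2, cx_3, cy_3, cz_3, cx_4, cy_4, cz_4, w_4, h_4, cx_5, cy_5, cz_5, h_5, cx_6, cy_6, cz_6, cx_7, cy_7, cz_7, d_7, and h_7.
cx_1 = 2.5; cy_1 = 7.5; cz_1 = 5; h_1 = 5; cx_2 = 9.5; cy_2 = 10; cz_2 = 8.5; r_2 = 1.5; cx_3 = 7; cy_3 = 9; cz_3 = 6; cx_4 = 3; cy_4 = 7.5; cz_4 = 8.5; w_4 = 2; h_4 = 3.5; cx_5 = 3.5; cy_5 = 2.5; cz_5 = 4.5; h_5 = 5.5; cx_6 = 2; cy_6 = 4.5; cz_6 = 2.5; cx_7 = 8; cy_7 = 2; cz_7 = 2; d_7 = 2; h_7 = 4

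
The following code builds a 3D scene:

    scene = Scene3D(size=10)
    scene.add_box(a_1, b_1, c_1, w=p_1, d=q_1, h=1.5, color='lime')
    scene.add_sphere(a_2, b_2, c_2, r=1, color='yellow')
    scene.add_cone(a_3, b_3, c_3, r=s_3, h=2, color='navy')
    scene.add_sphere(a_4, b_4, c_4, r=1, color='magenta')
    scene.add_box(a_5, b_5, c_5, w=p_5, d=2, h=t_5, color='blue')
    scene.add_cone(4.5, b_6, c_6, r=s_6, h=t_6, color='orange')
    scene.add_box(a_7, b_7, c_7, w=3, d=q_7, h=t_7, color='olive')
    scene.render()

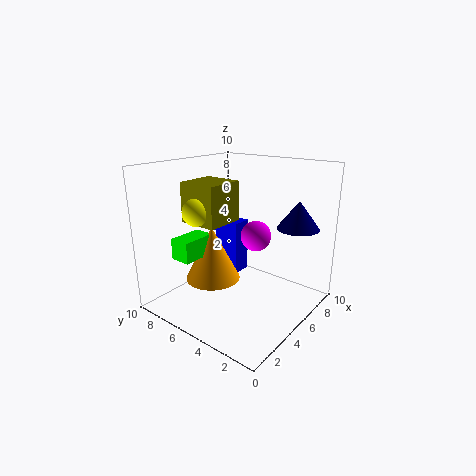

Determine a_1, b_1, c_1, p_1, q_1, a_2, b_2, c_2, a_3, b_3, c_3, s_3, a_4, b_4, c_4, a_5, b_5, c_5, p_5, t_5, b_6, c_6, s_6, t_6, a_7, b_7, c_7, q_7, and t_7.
a_1 = 2, b_1 = 7, c_1 = 3.5, p_1 = 2.5, q_1 = 1.5, a_2 = 4, b_2 = 8, c_2 = 6.5, a_3 = 8, b_3 = 2, c_3 = 5.5, s_3 = 1.5, a_4 = 5, b_4 = 3.5, c_4 = 5.5, a_5 = 6, b_5 = 6, c_5 = 1.5, p_5 = 1.5, t_5 = 4, b_6 = 7, c_6 = 1.5, s_6 = 2, t_6 = 4, a_7 = 4, b_7 = 6.5, c_7 = 5.5, q_7 = 3, t_7 = 3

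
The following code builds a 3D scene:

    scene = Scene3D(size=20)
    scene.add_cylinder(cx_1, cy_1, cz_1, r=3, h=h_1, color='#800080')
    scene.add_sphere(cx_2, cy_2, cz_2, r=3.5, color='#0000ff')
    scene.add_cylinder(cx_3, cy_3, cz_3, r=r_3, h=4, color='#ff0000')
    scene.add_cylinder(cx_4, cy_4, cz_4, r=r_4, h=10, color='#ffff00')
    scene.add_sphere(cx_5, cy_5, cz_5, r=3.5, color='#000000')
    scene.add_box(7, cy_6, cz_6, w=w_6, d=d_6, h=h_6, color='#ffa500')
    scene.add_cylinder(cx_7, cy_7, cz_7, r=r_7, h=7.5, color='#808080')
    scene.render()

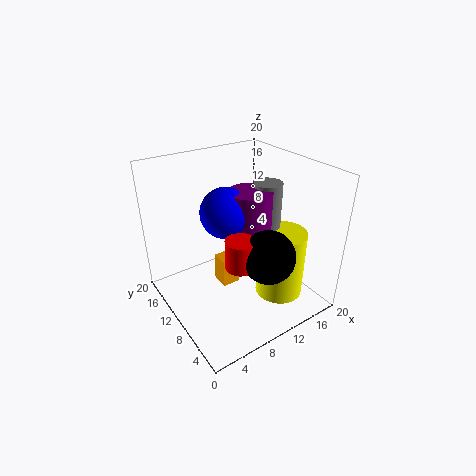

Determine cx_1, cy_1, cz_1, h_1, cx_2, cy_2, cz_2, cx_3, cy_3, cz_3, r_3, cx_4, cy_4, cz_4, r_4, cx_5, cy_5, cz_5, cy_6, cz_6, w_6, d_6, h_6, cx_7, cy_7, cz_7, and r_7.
cx_1 = 12; cy_1 = 10; cz_1 = 9.5; h_1 = 7; cx_2 = 9; cy_2 = 11.5; cz_2 = 13.5; cx_3 = 8; cy_3 = 6.5; cz_3 = 8; r_3 = 2; cx_4 = 15.5; cy_4 = 7; cz_4 = 0.5; r_4 = 3.5; cx_5 = 11; cy_5 = 4.5; cz_5 = 9.5; cy_6 = 9; cz_6 = 3.5; w_6 = 2.5; d_6 = 2.5; h_6 = 4; cx_7 = 15; cy_7 = 10; cz_7 = 9.5; r_7 = 2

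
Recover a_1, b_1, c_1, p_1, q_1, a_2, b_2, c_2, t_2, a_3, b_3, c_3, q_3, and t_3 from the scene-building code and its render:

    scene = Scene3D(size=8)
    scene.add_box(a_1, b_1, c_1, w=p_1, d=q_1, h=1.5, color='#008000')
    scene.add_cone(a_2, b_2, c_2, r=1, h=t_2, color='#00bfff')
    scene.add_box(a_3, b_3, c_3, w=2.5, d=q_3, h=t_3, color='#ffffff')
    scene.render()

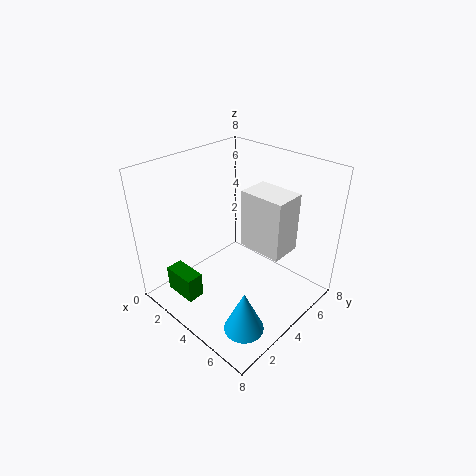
a_1 = 0.75
b_1 = 1.25
c_1 = 0.25
p_1 = 2
q_1 = 1
a_2 = 6.75
b_2 = 1.5
c_2 = 1
t_2 = 2.25
a_3 = 4
b_3 = 4.25
c_3 = 3.5
q_3 = 1.75
t_3 = 3.25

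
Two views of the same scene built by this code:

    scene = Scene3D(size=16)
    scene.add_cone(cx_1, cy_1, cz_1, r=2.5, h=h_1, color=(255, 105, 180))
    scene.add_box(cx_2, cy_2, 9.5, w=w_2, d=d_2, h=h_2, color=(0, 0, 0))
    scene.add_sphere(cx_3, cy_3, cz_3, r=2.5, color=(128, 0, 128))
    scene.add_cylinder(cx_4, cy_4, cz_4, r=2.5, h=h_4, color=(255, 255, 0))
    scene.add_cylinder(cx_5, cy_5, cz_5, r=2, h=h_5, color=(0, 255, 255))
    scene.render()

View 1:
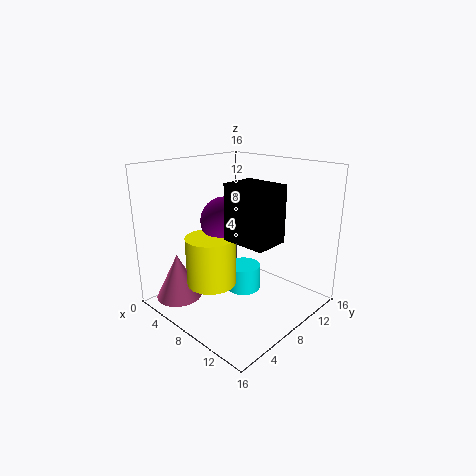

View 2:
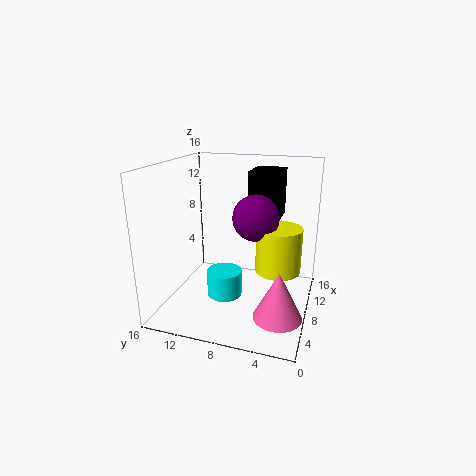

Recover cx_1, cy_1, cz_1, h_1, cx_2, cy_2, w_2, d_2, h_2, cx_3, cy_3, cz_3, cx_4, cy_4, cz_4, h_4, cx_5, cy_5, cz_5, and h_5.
cx_1 = 4
cy_1 = 2.5
cz_1 = 1.5
h_1 = 5
cx_2 = 10
cy_2 = 4
w_2 = 4.5
d_2 = 3.5
h_2 = 5.5
cx_3 = 8
cy_3 = 6
cz_3 = 10.5
cx_4 = 8.5
cy_4 = 3.5
cz_4 = 4.5
h_4 = 5
cx_5 = 7.5
cy_5 = 9.5
cz_5 = 1
h_5 = 3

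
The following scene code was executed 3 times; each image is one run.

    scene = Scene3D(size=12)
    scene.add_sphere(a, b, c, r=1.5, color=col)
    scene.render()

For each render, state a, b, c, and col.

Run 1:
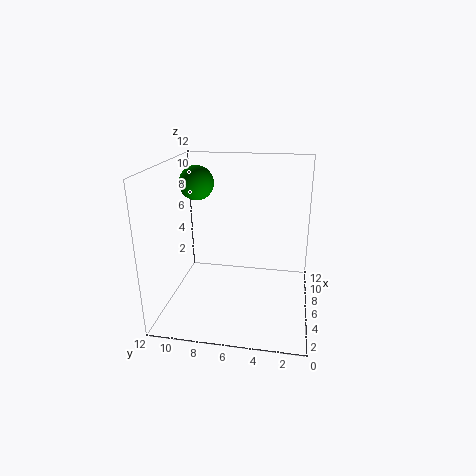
a = 8, b = 10, c = 10, col = 'green'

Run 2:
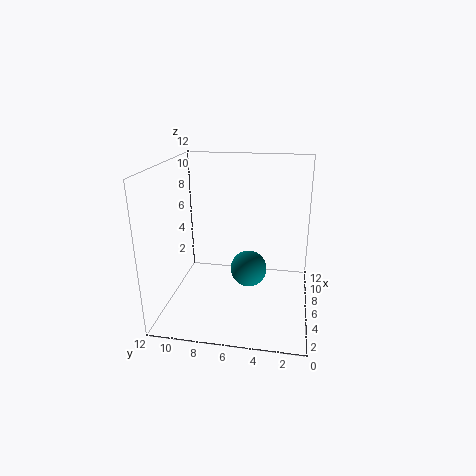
a = 5.5, b = 5, c = 3.5, col = 'teal'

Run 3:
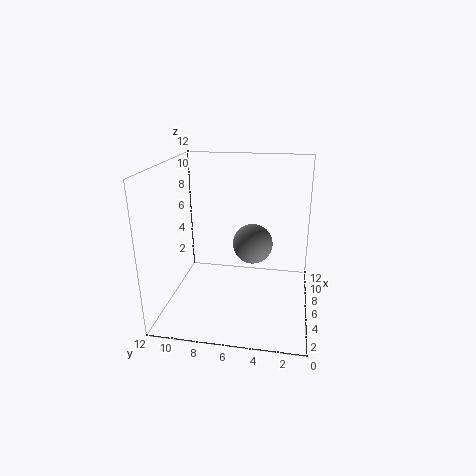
a = 4, b = 4.5, c = 6.5, col = 'gray'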